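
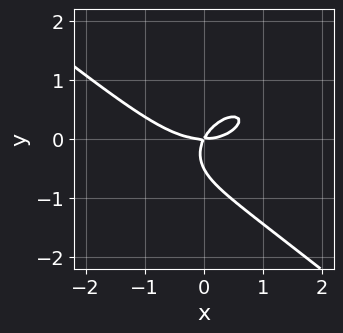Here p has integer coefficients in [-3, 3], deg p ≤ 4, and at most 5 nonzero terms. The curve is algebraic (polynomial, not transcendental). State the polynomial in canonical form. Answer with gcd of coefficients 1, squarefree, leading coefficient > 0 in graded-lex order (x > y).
deg p = 3.
Observable constraints: it meets the y-axis at y = 0 (among the integer gridlines); it meets the x-axis at x = 0 (among the integer gridlines).
Putting this together gives p.

x^3 + 2*y^3 - 2*x*y + y^2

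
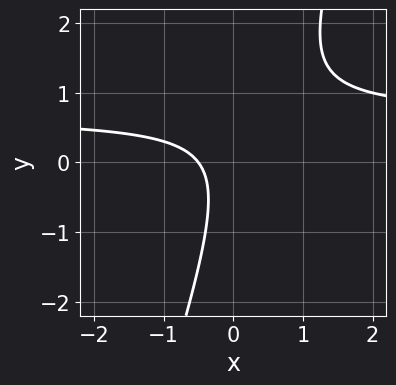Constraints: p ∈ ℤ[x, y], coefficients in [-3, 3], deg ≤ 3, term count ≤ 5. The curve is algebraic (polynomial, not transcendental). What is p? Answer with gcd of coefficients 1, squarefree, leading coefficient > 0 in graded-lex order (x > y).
First, degree: the shape is more complex than any degree-1 curve, so deg p = 2.
Next, from the visible intercepts: the curve avoids every integer y-axis point in the box.
Finally, these observations pin down the coefficients.

3*x*y - y^2 - 2*x - 1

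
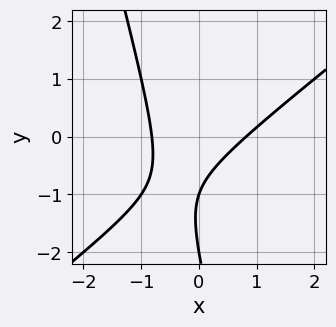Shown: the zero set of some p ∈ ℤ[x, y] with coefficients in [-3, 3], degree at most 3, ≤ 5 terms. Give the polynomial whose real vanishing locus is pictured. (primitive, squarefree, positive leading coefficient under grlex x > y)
3*x^2 - 3*x*y - y^2 - 3*y - 2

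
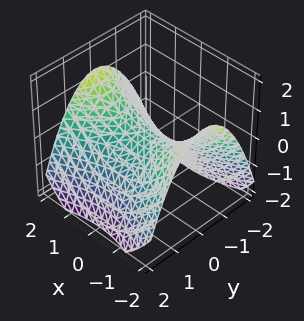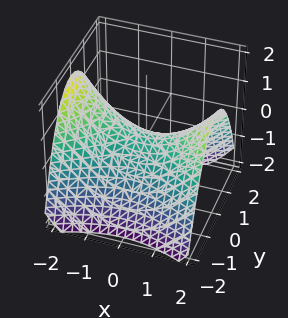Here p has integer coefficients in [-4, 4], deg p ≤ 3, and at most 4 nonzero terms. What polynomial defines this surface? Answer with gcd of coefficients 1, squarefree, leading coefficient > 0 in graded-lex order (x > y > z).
x^2 - 2*y^2 - 3*z

Degree: a hyperbolic paraboloid; a quadric, so deg p = 2.
Symmetries: the x ↦ −x reflection is a symmetry, so x appears only in even powers; the y ↦ −y reflection is a symmetry, so y appears only in even powers.
Against the integer gridlines: it crosses the x-axis at the gridline x = 0; one z-axis crossing is at z = 0; it meets the y-axis at y = 0 (among the integer gridlines).
Putting this together gives p.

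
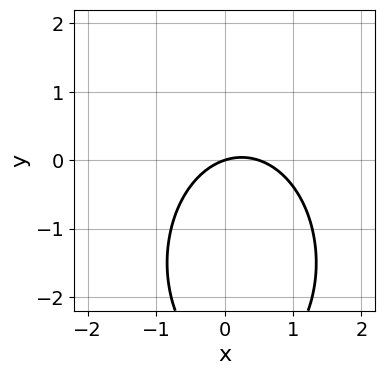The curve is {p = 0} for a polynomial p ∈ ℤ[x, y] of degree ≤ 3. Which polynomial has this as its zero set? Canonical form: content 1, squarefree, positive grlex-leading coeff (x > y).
2*x^2 + y^2 - x + 3*y

(a) Degree: the shape is more complex than any degree-1 curve, so deg p = 2.
(b) Against the integer gridlines: it meets the y-axis at y = 0 (among the integer gridlines); it meets the x-axis at x = 0 (among the integer gridlines).
(c) Fitting integer coefficients to these (and the overall shape) gives p.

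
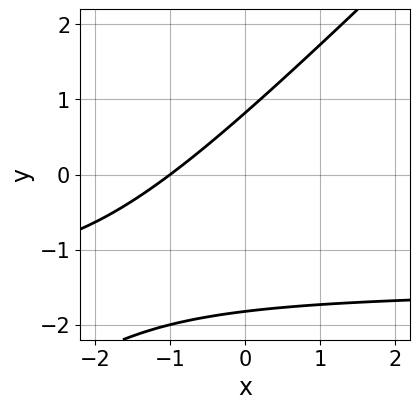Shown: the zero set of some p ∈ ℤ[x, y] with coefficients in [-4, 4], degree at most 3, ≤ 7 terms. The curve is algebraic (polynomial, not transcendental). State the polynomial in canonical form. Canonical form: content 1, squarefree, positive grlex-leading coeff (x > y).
First, the degree is 2 — the shape is more complex than any degree-1 curve.
Then, checking where it meets the axes: one x-axis crossing is at x = -1.
Finally, together with the visible shape, these determine p as stated.

2*x*y - 2*y^2 + 3*x - 2*y + 3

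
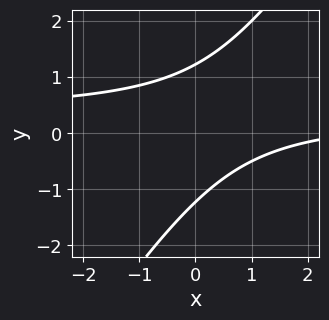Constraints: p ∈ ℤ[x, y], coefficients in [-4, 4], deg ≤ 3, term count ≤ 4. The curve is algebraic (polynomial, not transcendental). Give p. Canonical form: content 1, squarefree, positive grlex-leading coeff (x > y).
3*x*y - 2*y^2 - x + 3

First, degree: no degree-1 curve has this shape, so deg p = 2.
Next, from the visible intercepts: the curve avoids every integer x-axis point in the box.
Finally, putting this together gives p.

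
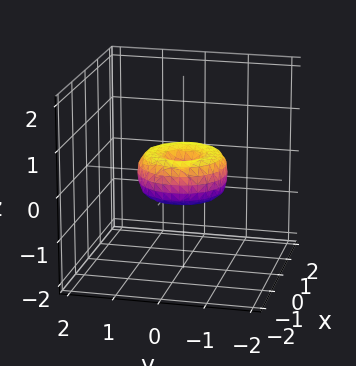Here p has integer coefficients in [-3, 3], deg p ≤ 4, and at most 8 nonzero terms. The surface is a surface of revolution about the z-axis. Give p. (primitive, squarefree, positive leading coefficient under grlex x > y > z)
deg p = 4. A generic line meets the surface in up to 4 points.
By symmetry, the z-axis is an axis of rotation, so x and y enter only as x² + y².
From the axis intercepts and sections: the y-axis gridline crossings are at y ∈ {-1, 0, 1}; a circular section at z = 0 has radius exactly 1; the x-axis gridline crossings are at x ∈ {-1, 0, 1}.
Putting this together gives p.

x^4 + 2*x^2*y^2 + y^4 - x^2 - y^2 + z^2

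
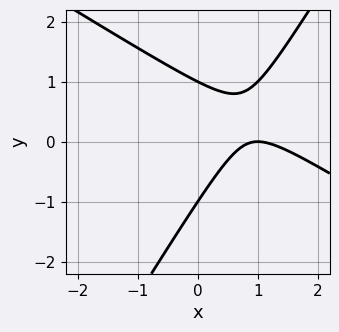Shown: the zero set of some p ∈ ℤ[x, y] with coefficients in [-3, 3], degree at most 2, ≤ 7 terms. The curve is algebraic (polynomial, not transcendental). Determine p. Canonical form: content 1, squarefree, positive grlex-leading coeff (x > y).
1. Degree: the shape is more complex than any degree-1 curve, so deg p = 2.
2. Checking where it meets the axes: it meets the x-axis at x = 1 (among the integer gridlines); the y-axis gridline crossings are at y ∈ {-1, 1}.
3. Putting this together gives p.

x^2 + x*y - y^2 - 2*x + 1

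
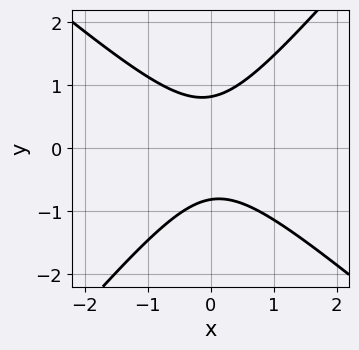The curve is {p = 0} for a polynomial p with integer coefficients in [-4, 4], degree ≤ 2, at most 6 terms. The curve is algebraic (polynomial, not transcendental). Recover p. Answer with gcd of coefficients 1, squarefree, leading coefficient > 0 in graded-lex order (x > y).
The degree is 2 — a generic line meets the curve in up to 2 points.
From the visible intercepts: the curve avoids every integer x-axis point in the box.
Together with the visible shape, these determine p as stated.

3*x^2 + x*y - 3*y^2 + 2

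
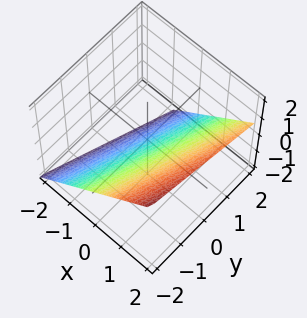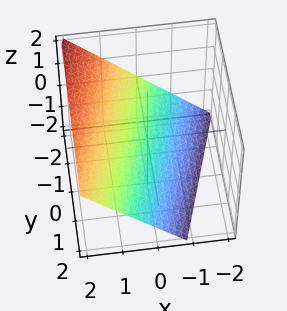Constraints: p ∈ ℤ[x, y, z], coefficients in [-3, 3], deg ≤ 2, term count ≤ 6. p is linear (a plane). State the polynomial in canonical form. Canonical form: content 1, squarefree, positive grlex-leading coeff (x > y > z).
First, the degree is 1 — the surface is flat (a plane).
Next, observable constraints: it meets the y-axis at y = -2 (among the integer gridlines).
Finally, together with the visible shape, these determine p as stated.

3*x - y - 3*z - 2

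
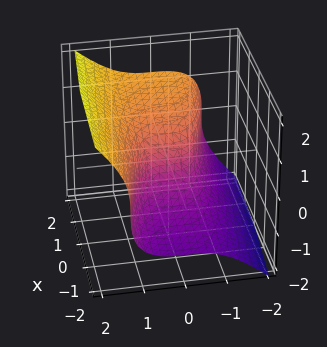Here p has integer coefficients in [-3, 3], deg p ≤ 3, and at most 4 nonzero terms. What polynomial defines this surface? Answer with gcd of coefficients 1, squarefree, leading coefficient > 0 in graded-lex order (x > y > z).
y^3 - z^3 + x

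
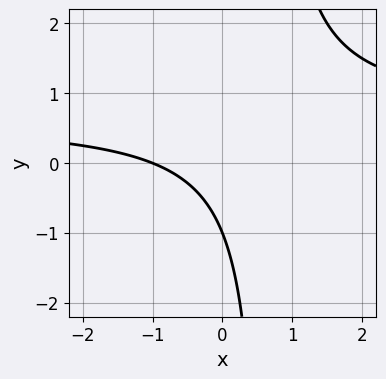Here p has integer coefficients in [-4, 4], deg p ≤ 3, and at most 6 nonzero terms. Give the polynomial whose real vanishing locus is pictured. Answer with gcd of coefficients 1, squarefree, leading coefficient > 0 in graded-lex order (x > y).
3*x*y - 2*x - 2*y - 2

1. deg p = 2.
2. From the axis intercepts and sections: one y-axis crossing is at y = -1; it meets the x-axis at x = -1 (among the integer gridlines).
3. These observations pin down the coefficients.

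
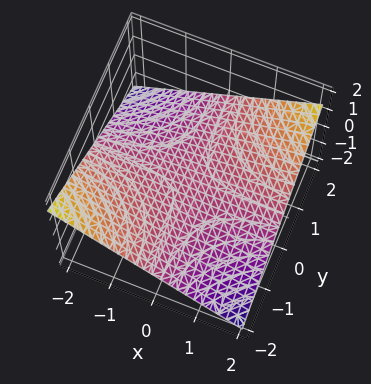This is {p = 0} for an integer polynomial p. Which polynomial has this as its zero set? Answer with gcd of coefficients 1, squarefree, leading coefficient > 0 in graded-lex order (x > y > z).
x*y - 3*z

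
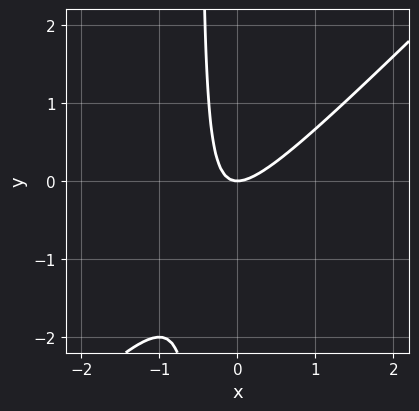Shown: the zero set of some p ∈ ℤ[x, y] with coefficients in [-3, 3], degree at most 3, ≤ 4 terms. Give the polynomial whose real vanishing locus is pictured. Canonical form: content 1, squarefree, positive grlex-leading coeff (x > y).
2*x^2 - 2*x*y - y

The degree is 2 — a generic line meets the curve in up to 2 points.
From the visible intercepts: one y-axis crossing is at y = 0; it crosses the x-axis at the gridline x = 0.
Fitting integer coefficients to these (and the overall shape) gives p.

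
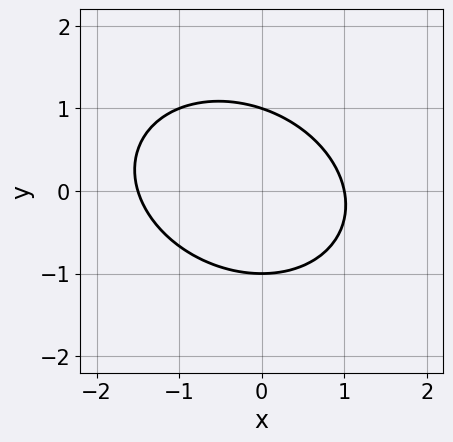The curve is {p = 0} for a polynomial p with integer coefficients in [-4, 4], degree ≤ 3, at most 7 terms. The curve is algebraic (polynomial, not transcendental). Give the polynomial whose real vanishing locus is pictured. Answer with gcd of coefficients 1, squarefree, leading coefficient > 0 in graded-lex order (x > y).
The degree is 2 — a generic line meets the curve in up to 2 points.
Checking where it meets the axes: the y-axis gridline crossings are at y ∈ {-1, 1}; it crosses the x-axis at the gridline x = 1.
Matching integer coefficients to the picture gives p.

2*x^2 + x*y + 3*y^2 + x - 3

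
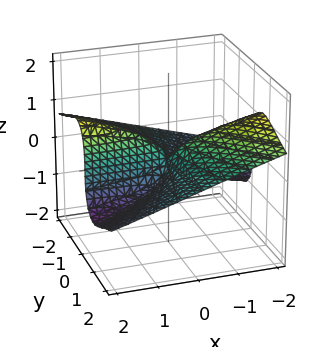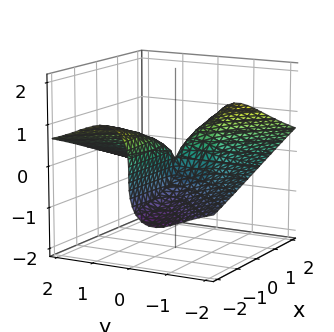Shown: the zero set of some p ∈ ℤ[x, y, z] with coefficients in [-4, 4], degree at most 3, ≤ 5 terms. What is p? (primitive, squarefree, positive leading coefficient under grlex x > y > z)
1. deg p = 3.
2. Observable constraints: it meets the z-axis at z = 0 (among the integer gridlines); the visible x-axis segment lies entirely on the surface.
3. Solving for integer coefficients yields p as stated.

3*y^2*z + z^3 + 2*x*y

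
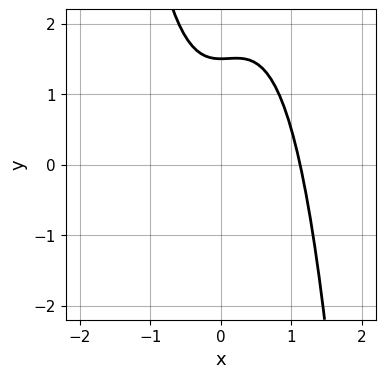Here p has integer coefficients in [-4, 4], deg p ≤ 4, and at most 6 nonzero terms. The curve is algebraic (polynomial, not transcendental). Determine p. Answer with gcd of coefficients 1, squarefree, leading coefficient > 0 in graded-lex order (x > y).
3*x^3 - x^2 + 2*y - 3

Degree: the shape is more complex than any degree-2 curve, so deg p = 3.
Solving for integer coefficients yields p as stated.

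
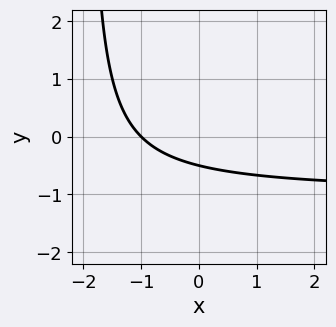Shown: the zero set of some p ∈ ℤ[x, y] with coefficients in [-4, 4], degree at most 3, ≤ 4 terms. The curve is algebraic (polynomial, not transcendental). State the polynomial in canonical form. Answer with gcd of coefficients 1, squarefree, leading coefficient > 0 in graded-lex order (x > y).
x*y + x + 2*y + 1

deg p = 2. A generic line meets the curve in up to 2 points.
From the axis intercepts and sections: one x-axis crossing is at x = -1.
The integer polynomial consistent with all of this is the stated p.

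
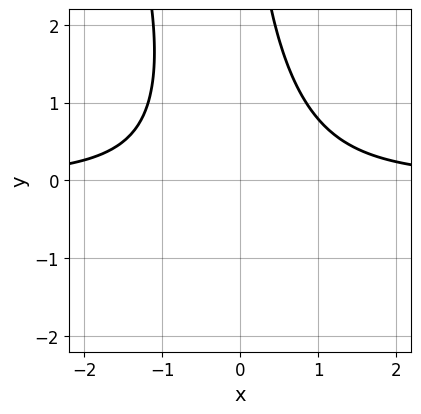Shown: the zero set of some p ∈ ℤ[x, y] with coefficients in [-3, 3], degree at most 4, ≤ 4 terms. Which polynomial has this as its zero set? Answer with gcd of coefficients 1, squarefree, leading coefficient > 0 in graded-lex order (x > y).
3*x^2*y + x*y^2 - 3

(a) deg p = 3. The shape is more complex than any degree-2 curve.
(b) From the visible intercepts: the curve avoids every integer y-axis point in the box; the curve avoids every integer x-axis point in the box.
(c) Fitting integer coefficients to these (and the overall shape) gives p.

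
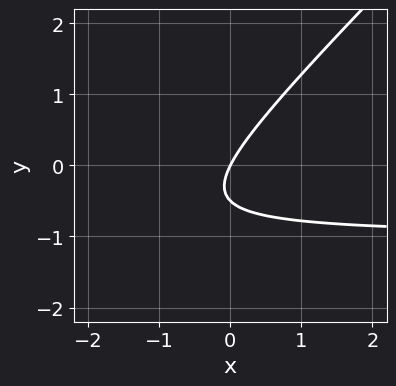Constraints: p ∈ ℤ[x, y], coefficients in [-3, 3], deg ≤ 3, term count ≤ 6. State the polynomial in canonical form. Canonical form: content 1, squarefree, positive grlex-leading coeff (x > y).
2*x*y - 2*y^2 + 2*x - y

1. The degree is 2 — no degree-1 curve has this shape.
2. Against the integer gridlines: one y-axis crossing is at y = 0; it crosses the x-axis at the gridline x = 0.
3. Together with the visible shape, these determine p as stated.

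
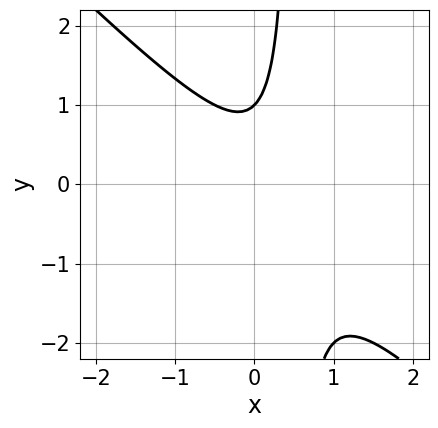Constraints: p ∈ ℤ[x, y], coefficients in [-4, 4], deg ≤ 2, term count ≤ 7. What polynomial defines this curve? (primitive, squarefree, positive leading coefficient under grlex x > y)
(a) deg p = 2. A generic line meets the curve in up to 2 points.
(b) Against the integer gridlines: it meets the y-axis at y = 1 (among the integer gridlines); no x-intercept at any integer in the box.
(c) Together with the visible shape, these determine p as stated.

2*x^2 + 2*x*y - x - y + 1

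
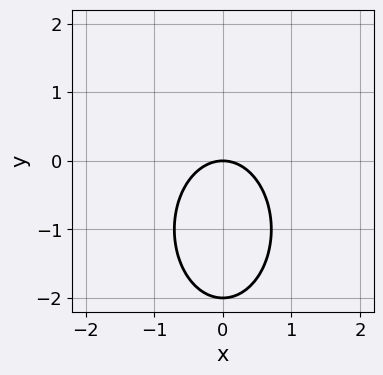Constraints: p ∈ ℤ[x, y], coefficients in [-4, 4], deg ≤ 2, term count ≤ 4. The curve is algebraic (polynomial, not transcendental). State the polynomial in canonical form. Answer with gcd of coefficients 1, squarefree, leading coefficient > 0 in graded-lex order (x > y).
2*x^2 + y^2 + 2*y

deg p = 2. No degree-1 curve has this shape.
Symmetries: mirror symmetry x ↦ −x ⇒ only even powers of x.
From the axis intercepts and sections: one x-axis crossing is at x = 0; among the integer gridlines, it crosses the y-axis at y ∈ {-2, 0}.
Matching integer coefficients to the picture gives p.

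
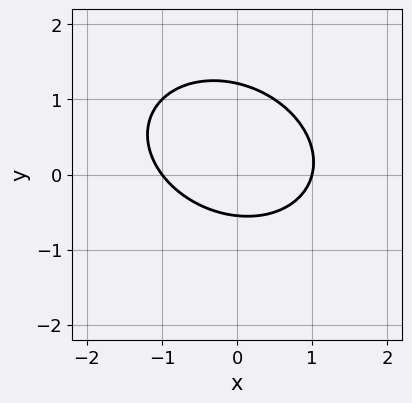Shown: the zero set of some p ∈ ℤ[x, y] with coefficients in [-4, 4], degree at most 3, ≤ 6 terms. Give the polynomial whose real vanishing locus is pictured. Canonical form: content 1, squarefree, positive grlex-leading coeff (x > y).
2*x^2 + x*y + 3*y^2 - 2*y - 2

1. The degree is 2 — no degree-1 curve has this shape.
2. From the visible intercepts: the x-axis gridline crossings are at x ∈ {-1, 1}.
3. Putting this together gives p.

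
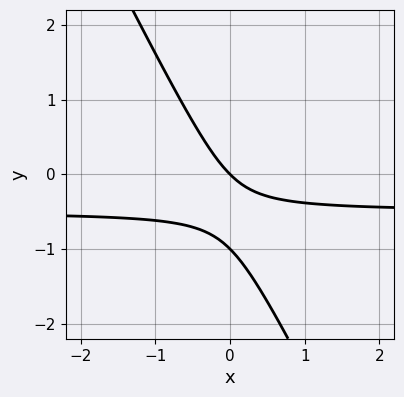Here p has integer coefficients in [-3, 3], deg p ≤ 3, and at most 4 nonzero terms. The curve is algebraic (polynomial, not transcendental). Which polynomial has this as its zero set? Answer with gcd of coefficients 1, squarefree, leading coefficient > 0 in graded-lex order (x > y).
2*x*y + y^2 + x + y

(a) deg p = 2.
(b) From the axis intercepts and sections: it meets the x-axis at x = 0 (among the integer gridlines); the y-axis gridline crossings are at y ∈ {-1, 0}.
(c) Assembling these constraints gives the stated polynomial.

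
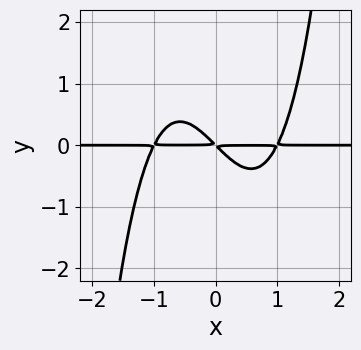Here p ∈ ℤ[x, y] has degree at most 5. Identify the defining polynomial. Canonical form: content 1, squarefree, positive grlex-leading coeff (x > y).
First, degree: no degree-3 curve has this shape, so deg p = 4.
Next, checking where it meets the axes: every point of the x-axis in the box is on the curve.
Finally, the integer polynomial consistent with all of this is the stated p.

x^3*y - x*y - y^2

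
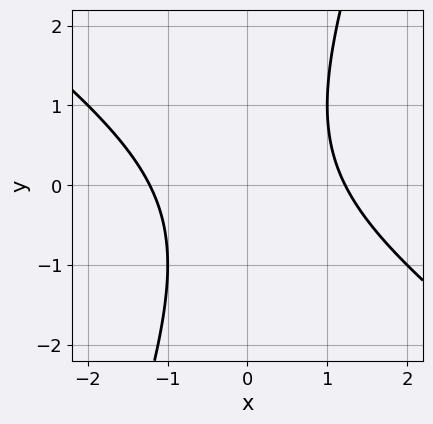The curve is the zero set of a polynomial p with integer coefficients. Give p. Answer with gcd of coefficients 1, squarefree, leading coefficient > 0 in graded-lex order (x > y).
2*x^2 + 2*x*y - y^2 - 3

deg p = 2. No degree-1 curve has this shape.
Checking where it meets the axes: no y-intercept at any integer in the box.
The integer polynomial consistent with all of this is the stated p.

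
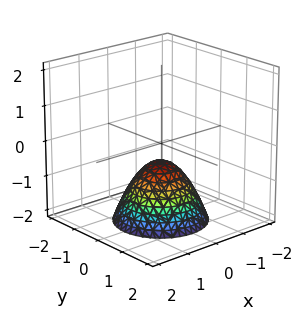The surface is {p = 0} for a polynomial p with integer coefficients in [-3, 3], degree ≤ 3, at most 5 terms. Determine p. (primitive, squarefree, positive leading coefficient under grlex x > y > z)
2*x^2 + 2*y^2 + 2*z + 1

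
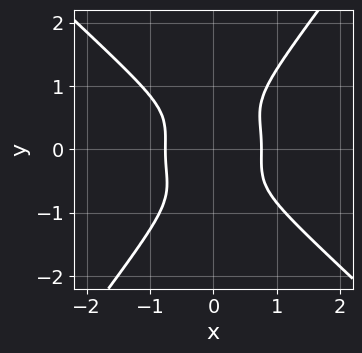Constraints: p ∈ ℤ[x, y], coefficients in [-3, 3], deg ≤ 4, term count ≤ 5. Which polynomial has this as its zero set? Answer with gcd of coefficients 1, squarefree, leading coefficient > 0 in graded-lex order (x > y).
deg p = 4.
Against the integer gridlines: the curve avoids every integer y-axis point in the box.
Solving for integer coefficients yields p as stated.

3*x^4 + x^2*y^2 + 2*x*y^3 - 3*y^4 - 1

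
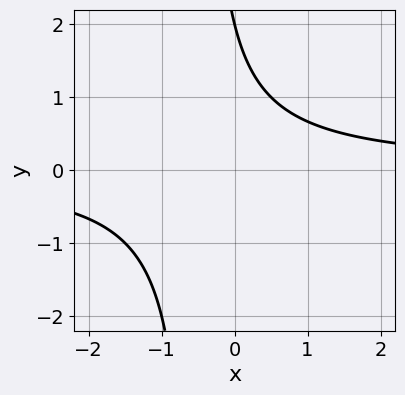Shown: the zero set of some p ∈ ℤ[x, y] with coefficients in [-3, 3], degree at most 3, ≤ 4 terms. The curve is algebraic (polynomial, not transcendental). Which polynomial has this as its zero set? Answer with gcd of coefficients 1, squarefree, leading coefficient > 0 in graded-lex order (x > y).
(a) The degree is 2 — no degree-1 curve has this shape.
(b) Checking where it meets the axes: it crosses the y-axis at the gridline y = 2; the curve avoids every integer x-axis point in the box.
(c) Solving for integer coefficients yields p as stated.

2*x*y + y - 2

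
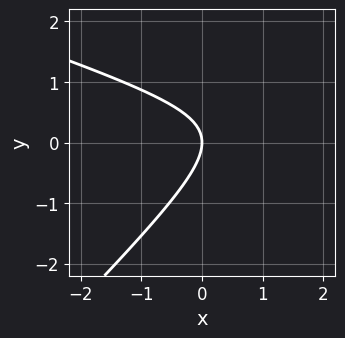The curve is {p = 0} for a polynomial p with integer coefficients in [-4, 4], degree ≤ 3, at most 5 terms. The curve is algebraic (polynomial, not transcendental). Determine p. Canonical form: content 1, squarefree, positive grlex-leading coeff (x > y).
x^2 + 2*x*y - 3*y^2 - 3*x

1. Degree: a generic line meets the curve in up to 2 points, so deg p = 2.
2. Against the integer gridlines: it crosses the x-axis at the gridline x = 0; it crosses the y-axis at the gridline y = 0.
3. Putting this together gives p.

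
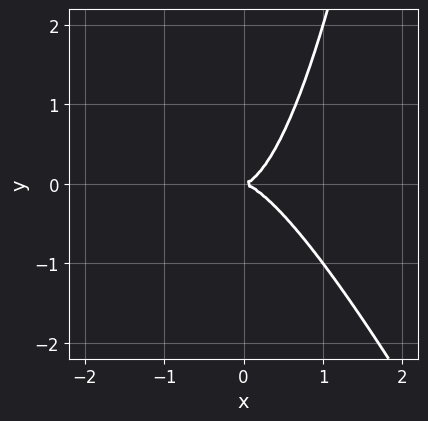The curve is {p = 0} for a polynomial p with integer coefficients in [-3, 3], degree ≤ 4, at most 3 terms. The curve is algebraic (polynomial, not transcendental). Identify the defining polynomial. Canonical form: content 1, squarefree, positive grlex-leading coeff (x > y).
2*x^3 + x^2*y - y^2

deg p = 3. No degree-2 curve has this shape.
Checking where it meets the axes: it crosses the y-axis at the gridline y = 0; one x-axis crossing is at x = 0.
Solving for integer coefficients yields p as stated.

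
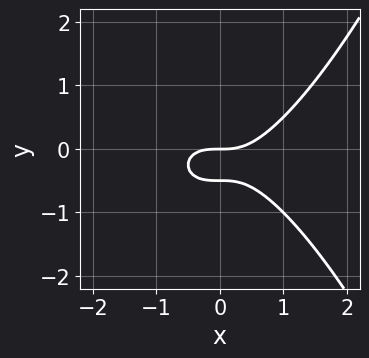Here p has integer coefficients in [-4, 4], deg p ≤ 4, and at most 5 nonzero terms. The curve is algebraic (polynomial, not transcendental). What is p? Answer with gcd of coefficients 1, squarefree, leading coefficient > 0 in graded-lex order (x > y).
deg p = 3. No degree-2 curve has this shape.
From the axis intercepts and sections: it crosses the y-axis at the gridline y = 0; one x-axis crossing is at x = 0.
These observations pin down the coefficients.

x^3 - 2*y^2 - y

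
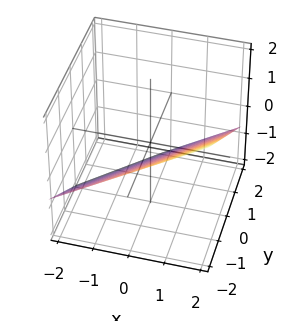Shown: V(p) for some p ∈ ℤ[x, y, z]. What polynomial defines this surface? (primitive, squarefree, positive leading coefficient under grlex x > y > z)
2*x - 2*y - 3*z - 2

First, the degree is 1 — the surface is flat (a plane).
Then, checking where it meets the axes: one y-axis crossing is at y = -1; it meets the x-axis at x = 1 (among the integer gridlines).
Finally, assembling these constraints gives the stated polynomial.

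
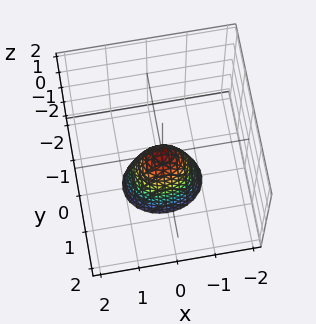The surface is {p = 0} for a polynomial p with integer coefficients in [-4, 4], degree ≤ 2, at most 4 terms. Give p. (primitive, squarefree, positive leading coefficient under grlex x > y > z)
2*x^2 + 3*y^2 + z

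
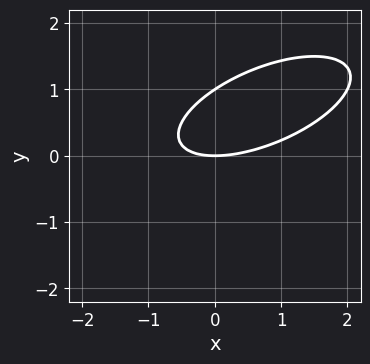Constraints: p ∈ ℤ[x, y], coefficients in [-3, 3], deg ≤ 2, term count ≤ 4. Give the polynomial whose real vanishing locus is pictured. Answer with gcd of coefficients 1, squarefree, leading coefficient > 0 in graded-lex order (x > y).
x^2 - 2*x*y + 3*y^2 - 3*y

deg p = 2.
From the axis intercepts and sections: one x-axis crossing is at x = 0; among the integer gridlines, it crosses the y-axis at y ∈ {0, 1}.
Putting this together gives p.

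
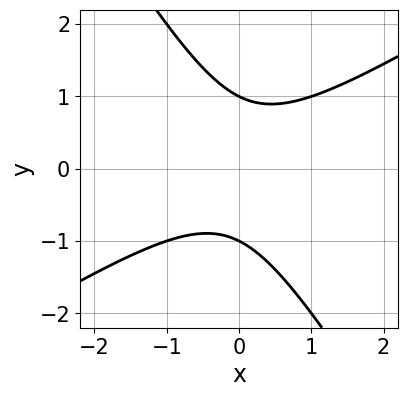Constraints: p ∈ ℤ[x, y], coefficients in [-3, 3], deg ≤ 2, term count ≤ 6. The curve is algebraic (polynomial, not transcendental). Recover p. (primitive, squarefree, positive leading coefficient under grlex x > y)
x^2 - x*y - y^2 + 1

1. deg p = 2.
2. Checking where it meets the axes: it misses every integer gridline on the x-axis; among the integer gridlines, it crosses the y-axis at y ∈ {-1, 1}.
3. Together with the visible shape, these determine p as stated.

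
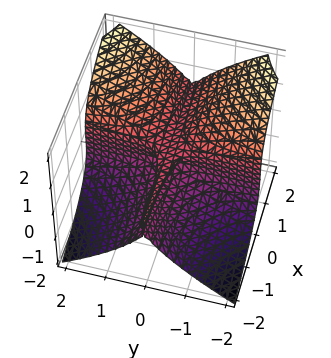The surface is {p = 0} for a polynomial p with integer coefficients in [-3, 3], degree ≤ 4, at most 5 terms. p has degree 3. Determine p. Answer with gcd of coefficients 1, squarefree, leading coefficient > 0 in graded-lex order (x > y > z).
2*x*y^2 - 2*z^3 + z^2

1. Degree: the shape is more complex than any degree-2 surface, so deg p = 3.
2. From the visible intercepts: the visible y-axis segment lies entirely on the surface; every point of the x-axis in the box is on the surface.
3. Assembling these constraints gives the stated polynomial.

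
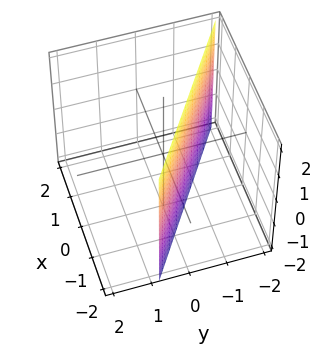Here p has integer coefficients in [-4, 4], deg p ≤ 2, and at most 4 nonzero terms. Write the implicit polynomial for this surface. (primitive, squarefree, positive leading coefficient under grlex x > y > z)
1. deg p = 1. Every cross-section is a straight line — this is a plane.
2. Observable constraints: the surface avoids every integer z-axis point in the box; one x-axis crossing is at x = -1.
3. The integer polynomial consistent with all of this is the stated p.

2*x + 3*y + 2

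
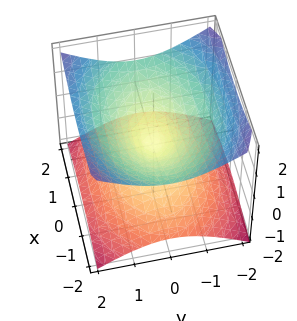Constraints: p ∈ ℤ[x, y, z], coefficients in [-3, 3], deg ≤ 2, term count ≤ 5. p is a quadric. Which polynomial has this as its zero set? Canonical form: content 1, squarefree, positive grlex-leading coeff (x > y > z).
Degree: two nappes meeting at a single point; a quadric, so deg p = 2.
Symmetries: the x ↦ −x reflection is a symmetry, so x appears only in even powers; the y ↦ −y reflection is a symmetry, so y appears only in even powers; the z ↦ −z reflection is a symmetry, so z appears only in even powers.
Checking where it meets the axes: one z-axis crossing is at z = 0; it crosses the x-axis at the gridline x = 0.
The integer polynomial consistent with all of this is the stated p.

x^2 + 2*y^2 - 3*z^2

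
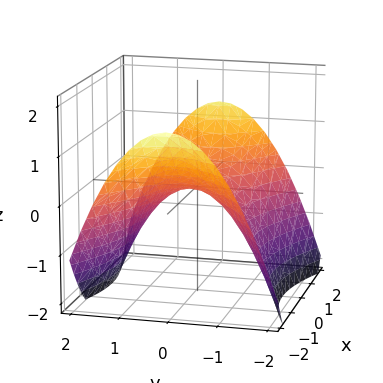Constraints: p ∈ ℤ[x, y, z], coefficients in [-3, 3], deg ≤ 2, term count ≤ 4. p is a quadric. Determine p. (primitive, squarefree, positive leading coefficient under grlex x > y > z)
x^2 - 2*y^2 - 3*z

1. Degree: a hyperbolic paraboloid; a quadric, so deg p = 2.
2. Symmetries: mirror symmetry x ↦ −x ⇒ only even powers of x; the y ↦ −y reflection is a symmetry, so y appears only in even powers.
3. Checking where it meets the axes: it meets the z-axis at z = 0 (among the integer gridlines); one y-axis crossing is at y = 0; it meets the x-axis at x = 0 (among the integer gridlines).
4. Matching integer coefficients to the picture gives p.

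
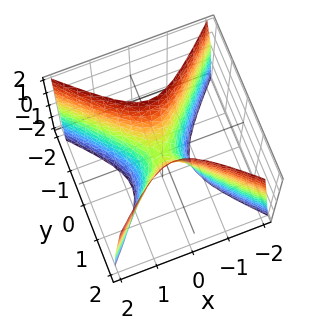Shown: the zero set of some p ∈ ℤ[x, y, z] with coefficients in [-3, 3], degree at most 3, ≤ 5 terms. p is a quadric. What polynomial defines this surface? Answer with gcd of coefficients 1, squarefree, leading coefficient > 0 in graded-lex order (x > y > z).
3*x^2 - 3*y^2 + z

The degree is 2 — a saddle surface; a quadric.
Symmetries: it's symmetric under x → −x, forcing even powers of x; it's symmetric under y → −y, forcing even powers of y.
Checking where it meets the axes: it crosses the z-axis at the gridline z = 0; one y-axis crossing is at y = 0; it meets the x-axis at x = 0 (among the integer gridlines).
These observations pin down the coefficients.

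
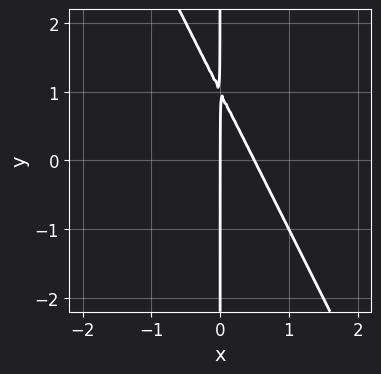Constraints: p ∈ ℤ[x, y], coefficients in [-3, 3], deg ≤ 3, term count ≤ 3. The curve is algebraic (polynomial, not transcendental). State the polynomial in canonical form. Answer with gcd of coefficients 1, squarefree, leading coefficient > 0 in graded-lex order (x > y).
2*x^2 + x*y - x

(a) Degree: no degree-1 curve has this shape, so deg p = 2.
(b) Observable constraints: every point of the y-axis in the box is on the curve; it crosses the x-axis at the gridline x = 0.
(c) These observations pin down the coefficients.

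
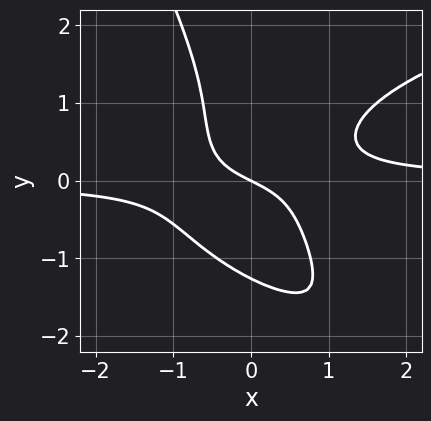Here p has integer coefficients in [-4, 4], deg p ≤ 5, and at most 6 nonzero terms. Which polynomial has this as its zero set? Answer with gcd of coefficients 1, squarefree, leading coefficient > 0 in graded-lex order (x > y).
2*x*y^3 + y^4 - 3*x^2*y + x + 2*y

deg p = 4. A generic line meets the curve in up to 4 points.
From the visible intercepts: it crosses the y-axis at the gridline y = 0; one x-axis crossing is at x = 0.
These observations pin down the coefficients.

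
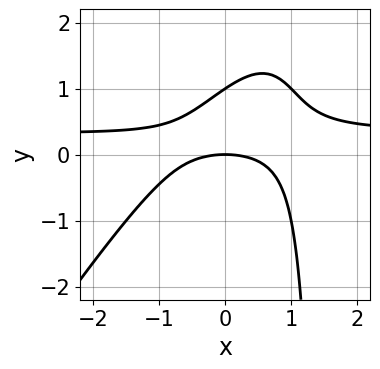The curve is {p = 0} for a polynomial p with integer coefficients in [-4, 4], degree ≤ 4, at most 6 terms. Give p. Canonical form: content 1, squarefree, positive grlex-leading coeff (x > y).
3*x^2*y - 2*x*y^2 - x^2 + 3*y^2 - 3*y

The degree is 3 — the shape is more complex than any degree-2 curve.
Observable constraints: it crosses the x-axis at the gridline x = 0; among the integer gridlines, it crosses the y-axis at y ∈ {0, 1}.
Assembling these constraints gives the stated polynomial.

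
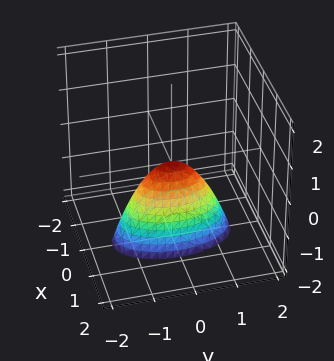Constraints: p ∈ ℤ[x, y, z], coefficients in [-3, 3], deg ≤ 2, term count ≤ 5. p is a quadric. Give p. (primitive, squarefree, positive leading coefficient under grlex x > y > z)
(a) deg p = 2. A paraboloid; a quadric.
(b) Symmetries: it's symmetric under x → −x, forcing even powers of x; it's symmetric under y → −y, forcing even powers of y.
(c) Observable constraints: it crosses the z-axis at the gridline z = 0; one y-axis crossing is at y = 0.
(d) Together with the visible shape, these determine p as stated.

3*x^2 + y^2 + z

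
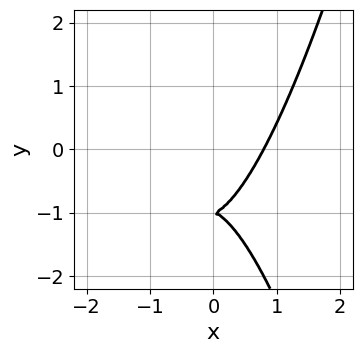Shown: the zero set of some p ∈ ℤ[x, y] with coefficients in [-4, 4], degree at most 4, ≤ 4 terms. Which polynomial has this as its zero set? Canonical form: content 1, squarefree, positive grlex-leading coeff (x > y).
The degree is 3 — a generic line meets the curve in up to 3 points.
From the visible intercepts: it meets the y-axis at y = -1 (among the integer gridlines).
Solving for integer coefficients yields p as stated.

2*x^3 - y^2 - 2*y - 1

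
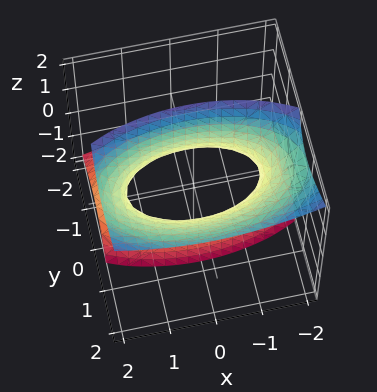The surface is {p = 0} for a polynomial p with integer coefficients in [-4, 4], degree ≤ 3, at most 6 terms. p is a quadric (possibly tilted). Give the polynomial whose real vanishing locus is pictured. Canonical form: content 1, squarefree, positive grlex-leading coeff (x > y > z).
x^2 + 3*y^2 - 3*y*z - z^2 - 2

(a) Degree: no degree-1 surface has this shape, so deg p = 2.
(b) From the axis intercepts and sections: the surface avoids every integer z-axis point in the box.
(c) Fitting integer coefficients to these (and the overall shape) gives p.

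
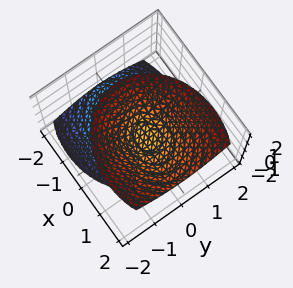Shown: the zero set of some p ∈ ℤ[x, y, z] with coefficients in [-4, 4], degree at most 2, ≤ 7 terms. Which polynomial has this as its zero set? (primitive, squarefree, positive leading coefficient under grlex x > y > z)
First, there are 2 components.
Then, the degree is 2 — no degree-1 surface has this shape.
Then, against the integer gridlines: it misses every integer gridline on the y-axis; the surface avoids every integer x-axis point in the box.
Finally, solving for integer coefficients yields p as stated.

2*x^2 - 2*x*z + 3*y^2 - 2*z^2 + 1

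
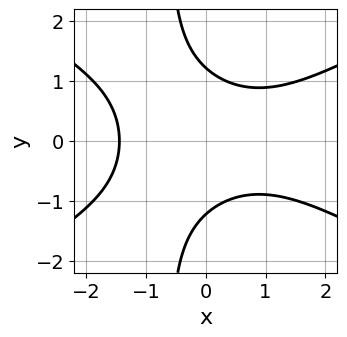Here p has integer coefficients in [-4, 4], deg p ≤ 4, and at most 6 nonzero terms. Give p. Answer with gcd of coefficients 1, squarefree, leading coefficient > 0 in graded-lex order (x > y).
x^3 - 3*x*y^2 - 2*y^2 + 3

(a) The degree is 3 — no degree-2 curve has this shape.
(b) Symmetries: the y ↦ −y reflection is a symmetry, so y appears only in even powers.
(c) Fitting integer coefficients to these (and the overall shape) gives p.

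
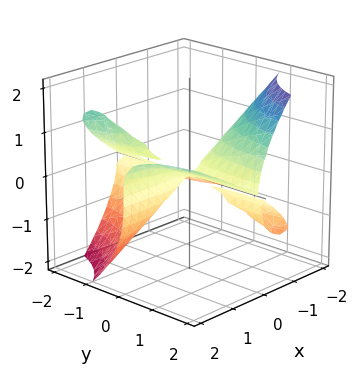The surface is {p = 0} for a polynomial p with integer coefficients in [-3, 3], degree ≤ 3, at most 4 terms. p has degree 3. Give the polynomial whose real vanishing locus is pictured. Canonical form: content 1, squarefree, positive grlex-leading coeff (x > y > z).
I count 2 distinct pieces. They look like related sheets of one shape, so recover p as a whole.
Degree: no degree-2 surface has this shape, so deg p = 3.
Against the integer gridlines: every point of the x-axis in the box is on the surface; one z-axis crossing is at z = 0.
Putting this together gives p. Check: (0, 1, 0) on the y-axis lies on the surface, and p(0, 1, 0) = 0. ✓

2*x^2*y - 3*x*y*z - 2*z^3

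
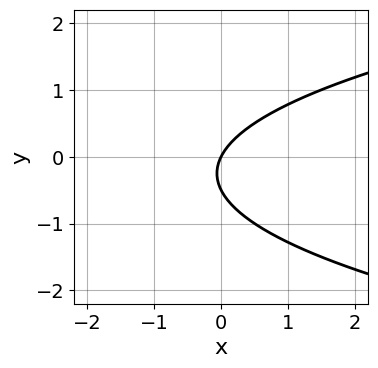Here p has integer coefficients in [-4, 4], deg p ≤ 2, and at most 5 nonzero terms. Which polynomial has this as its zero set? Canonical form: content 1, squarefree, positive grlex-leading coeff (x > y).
2*y^2 - 2*x + y

(a) The degree is 2 — the shape is more complex than any degree-1 curve.
(b) From the visible intercepts: one x-axis crossing is at x = 0; one y-axis crossing is at y = 0.
(c) Putting this together gives p.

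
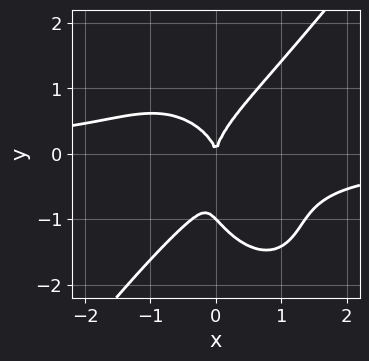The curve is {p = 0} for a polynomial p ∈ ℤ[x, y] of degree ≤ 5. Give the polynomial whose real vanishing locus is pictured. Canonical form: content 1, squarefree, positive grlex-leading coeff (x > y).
2*x^3*y - y^4 + x*y^2 - y^3 + 2*x^2

(a) deg p = 4. A generic line meets the curve in up to 4 points.
(b) From the visible intercepts: the y-axis gridline crossings are at y ∈ {-1, 0}; one x-axis crossing is at x = 0.
(c) These observations pin down the coefficients.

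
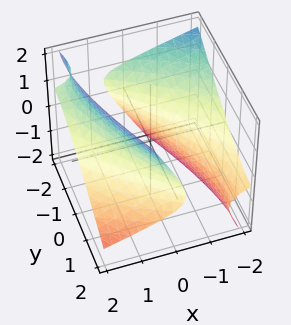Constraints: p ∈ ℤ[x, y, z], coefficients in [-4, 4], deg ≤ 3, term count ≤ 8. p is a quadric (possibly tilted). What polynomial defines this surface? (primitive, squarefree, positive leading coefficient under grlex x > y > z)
First, there are 2 components.
Then, degree: no degree-1 surface has this shape, so deg p = 2.
Next, from the visible intercepts: no z-intercept at any integer in the box.
Finally, these observations pin down the coefficients.

x^2 + 2*x*y + 3*x*z + y^2 - 2*z^2 - 3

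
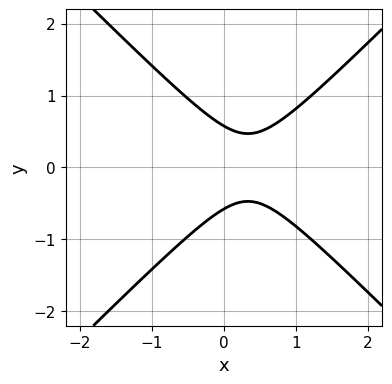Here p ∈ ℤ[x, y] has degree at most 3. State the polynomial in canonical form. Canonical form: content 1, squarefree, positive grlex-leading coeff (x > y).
3*x^2 - 3*y^2 - 2*x + 1

(a) deg p = 2. The shape is more complex than any degree-1 curve.
(b) Symmetries: mirror symmetry y ↦ −y ⇒ only even powers of y.
(c) From the visible intercepts: it misses every integer gridline on the x-axis.
(d) Fitting integer coefficients to these (and the overall shape) gives p.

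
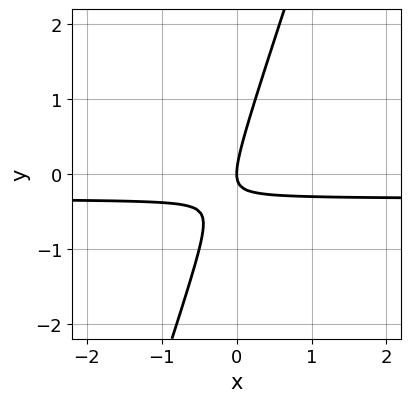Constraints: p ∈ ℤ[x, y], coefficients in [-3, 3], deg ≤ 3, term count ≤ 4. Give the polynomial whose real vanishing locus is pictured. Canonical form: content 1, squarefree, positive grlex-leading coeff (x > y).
3*x*y - y^2 + x

(a) Degree: no degree-1 curve has this shape, so deg p = 2.
(b) From the visible intercepts: it meets the x-axis at x = 0 (among the integer gridlines); one y-axis crossing is at y = 0.
(c) Matching integer coefficients to the picture gives p.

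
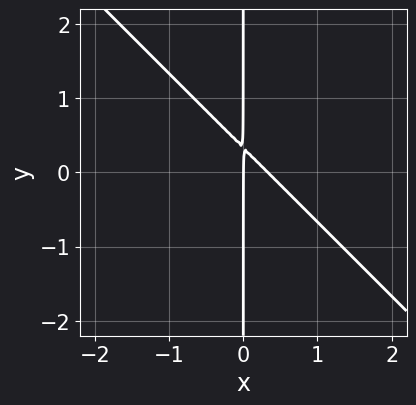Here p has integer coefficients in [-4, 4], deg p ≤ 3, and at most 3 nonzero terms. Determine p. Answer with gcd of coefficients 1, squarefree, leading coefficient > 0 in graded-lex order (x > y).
3*x^2 + 3*x*y - x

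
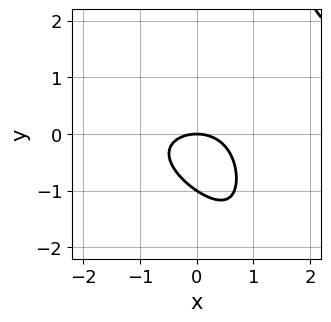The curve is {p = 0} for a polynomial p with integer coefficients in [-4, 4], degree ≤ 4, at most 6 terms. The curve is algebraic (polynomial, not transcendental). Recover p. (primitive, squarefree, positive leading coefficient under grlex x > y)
x^2*y + 2*x*y^2 - 2*x^2 - 3*y^2 - 3*y

The degree is 3 — the shape is more complex than any degree-2 curve.
Reading off the gridlines: one x-axis crossing is at x = 0; the y-axis gridline crossings are at y ∈ {-1, 0}.
Fitting integer coefficients to these (and the overall shape) gives p.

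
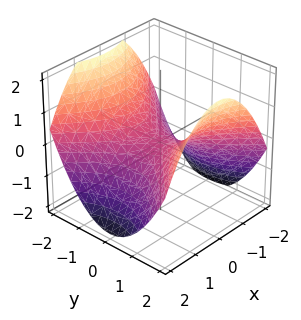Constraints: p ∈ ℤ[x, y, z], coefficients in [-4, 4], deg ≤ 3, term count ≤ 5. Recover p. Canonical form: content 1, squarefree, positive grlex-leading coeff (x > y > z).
x^2 - y^2 + 2*z

Degree: a hyperbolic paraboloid; a quadric, so deg p = 2.
Symmetries: it's symmetric under y → −y, forcing even powers of y; mirror symmetry x ↦ −x ⇒ only even powers of x.
Checking where it meets the axes: it crosses the y-axis at the gridline y = 0; one z-axis crossing is at z = 0.
These observations pin down the coefficients.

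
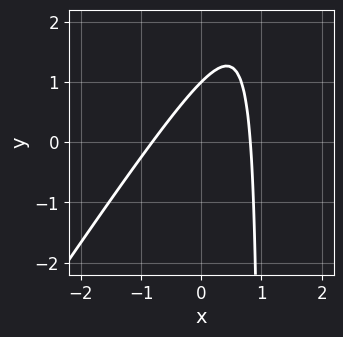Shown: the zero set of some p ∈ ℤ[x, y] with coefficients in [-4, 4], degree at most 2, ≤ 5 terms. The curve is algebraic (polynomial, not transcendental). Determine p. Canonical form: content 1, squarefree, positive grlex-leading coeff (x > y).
3*x^2 - 2*x*y + 2*y - 2

Degree: a generic line meets the curve in up to 2 points, so deg p = 2.
Checking where it meets the axes: one y-axis crossing is at y = 1.
The integer polynomial consistent with all of this is the stated p.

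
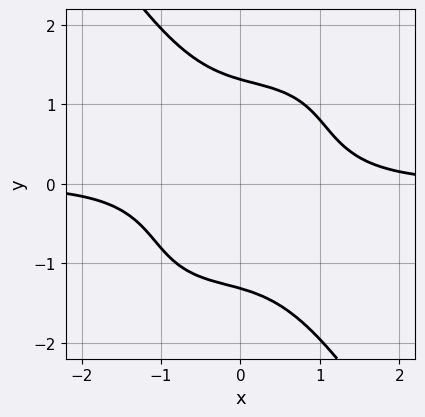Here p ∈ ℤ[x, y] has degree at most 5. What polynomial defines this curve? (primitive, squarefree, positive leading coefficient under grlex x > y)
First, the degree is 4 — no degree-3 curve has this shape.
Then, reading off the gridlines: no x-intercept at any integer in the box.
Finally, putting this together gives p.

2*x^3*y - x^2*y^2 + y^4 + 2*x*y - 3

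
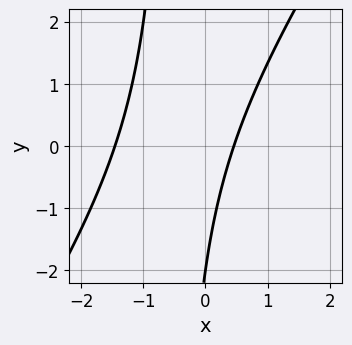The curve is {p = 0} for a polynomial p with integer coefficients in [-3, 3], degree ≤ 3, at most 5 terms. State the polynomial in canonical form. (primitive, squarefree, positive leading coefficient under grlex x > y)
1. The degree is 2 — a generic line meets the curve in up to 2 points.
2. Observable constraints: one y-axis crossing is at y = -2.
3. Matching integer coefficients to the picture gives p.

3*x^2 - 2*x*y + 3*x - y - 2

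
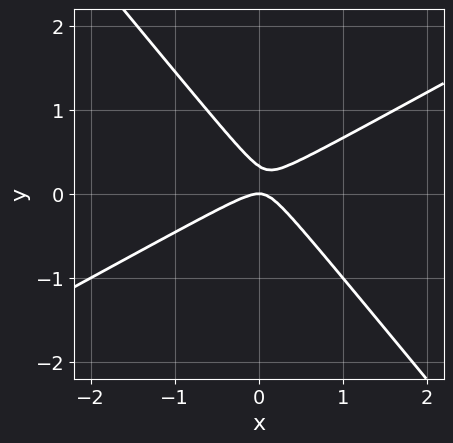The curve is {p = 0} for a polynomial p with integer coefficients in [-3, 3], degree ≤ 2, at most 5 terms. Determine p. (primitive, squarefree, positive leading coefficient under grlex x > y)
2*x^2 - 2*x*y - 3*y^2 + y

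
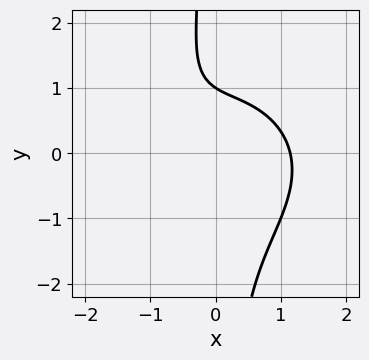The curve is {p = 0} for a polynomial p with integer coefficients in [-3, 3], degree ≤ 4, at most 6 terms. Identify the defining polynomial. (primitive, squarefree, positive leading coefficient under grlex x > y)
First, degree: the shape is more complex than any degree-2 curve, so deg p = 3.
Next, from the axis intercepts and sections: one y-axis crossing is at y = 1.
Finally, solving for integer coefficients yields p as stated.

2*x^3 + 3*x*y^2 - x*y + 3*y - 3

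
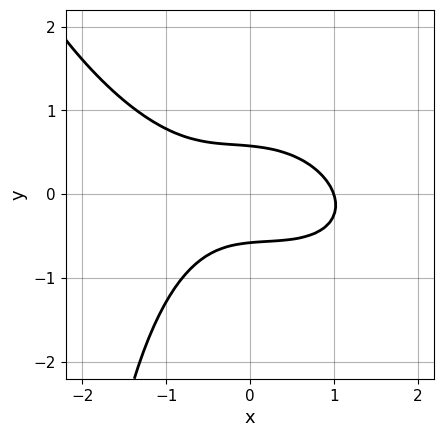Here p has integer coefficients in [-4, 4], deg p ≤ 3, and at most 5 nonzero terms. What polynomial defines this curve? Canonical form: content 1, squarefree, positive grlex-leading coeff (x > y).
x^3 + x^2*y + x*y^2 + 3*y^2 - 1

First, the degree is 3 — no degree-2 curve has this shape.
Then, checking where it meets the axes: it crosses the x-axis at the gridline x = 1.
Finally, together with the visible shape, these determine p as stated.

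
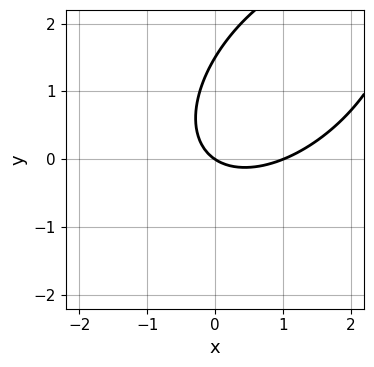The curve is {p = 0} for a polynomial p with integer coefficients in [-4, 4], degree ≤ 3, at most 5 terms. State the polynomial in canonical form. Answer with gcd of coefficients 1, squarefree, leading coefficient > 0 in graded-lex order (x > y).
2*x^2 - 2*x*y + 2*y^2 - 2*x - 3*y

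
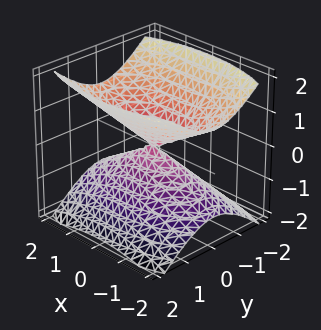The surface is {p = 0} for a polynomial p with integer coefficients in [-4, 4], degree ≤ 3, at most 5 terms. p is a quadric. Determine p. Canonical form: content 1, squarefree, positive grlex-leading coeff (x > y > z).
x^2 + 3*y^2 - 3*z^2

(a) I count 2 distinct pieces.
(b) The degree is 2 — a double cone through the origin; a quadric.
(c) Symmetries: the y ↦ −y reflection is a symmetry, so y appears only in even powers; the x ↦ −x reflection is a symmetry, so x appears only in even powers; mirror symmetry z ↦ −z ⇒ only even powers of z.
(d) Against the integer gridlines: one y-axis crossing is at y = 0; one x-axis crossing is at x = 0; it meets the z-axis at z = 0 (among the integer gridlines).
(e) Putting this together gives p.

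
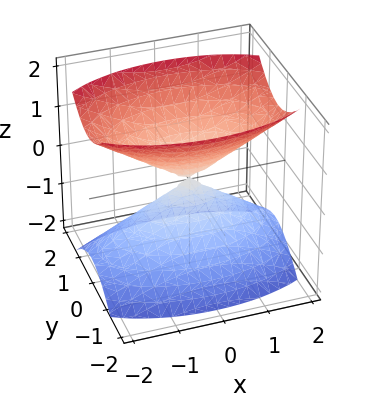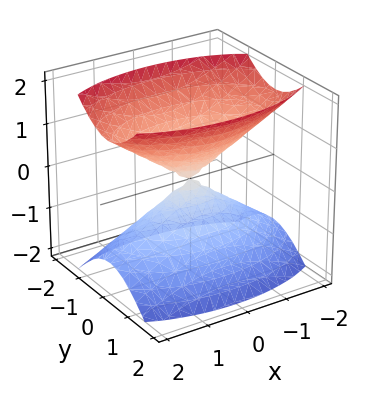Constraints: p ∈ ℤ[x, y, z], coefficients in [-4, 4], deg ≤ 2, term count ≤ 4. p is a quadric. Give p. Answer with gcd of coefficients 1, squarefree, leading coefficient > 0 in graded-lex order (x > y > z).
x^2 + 3*y^2 - 2*z^2

(a) There are 2 components.
(b) Degree: a double cone through the origin; a quadric, so deg p = 2.
(c) Symmetries: mirror symmetry z ↦ −z ⇒ only even powers of z; mirror symmetry x ↦ −x ⇒ only even powers of x; it's symmetric under y → −y, forcing even powers of y.
(d) From the axis intercepts and sections: it crosses the y-axis at the gridline y = 0; it meets the z-axis at z = 0 (among the integer gridlines); it crosses the x-axis at the gridline x = 0.
(e) These observations pin down the coefficients.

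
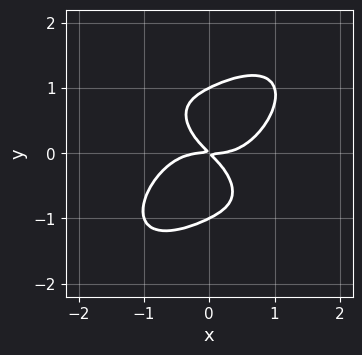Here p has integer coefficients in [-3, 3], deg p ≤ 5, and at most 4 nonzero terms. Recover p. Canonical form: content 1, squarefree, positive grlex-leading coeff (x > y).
x^4 + y^4 - x*y - y^2

deg p = 4. No degree-3 curve has this shape.
Against the integer gridlines: one x-axis crossing is at x = 0; among the integer gridlines, it crosses the y-axis at y ∈ {-1, 0, 1}.
Together with the visible shape, these determine p as stated.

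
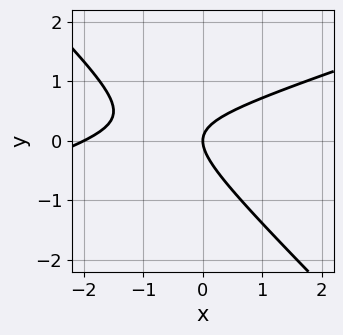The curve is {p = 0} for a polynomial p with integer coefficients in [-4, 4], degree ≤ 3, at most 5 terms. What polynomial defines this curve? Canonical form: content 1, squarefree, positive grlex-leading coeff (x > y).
x^2 - 2*x*y - 3*y^2 + 2*x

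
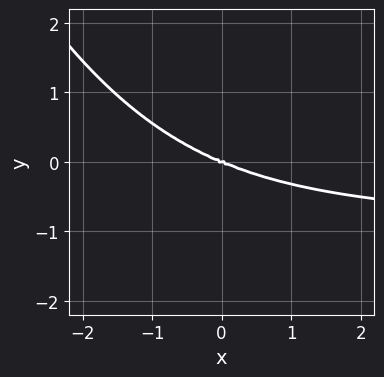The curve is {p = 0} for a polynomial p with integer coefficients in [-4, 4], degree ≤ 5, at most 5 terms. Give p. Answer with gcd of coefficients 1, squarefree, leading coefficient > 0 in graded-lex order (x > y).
2*x^3*y + 2*x^3 + 3*x^2*y - 3*x*y^2 + 3*y^3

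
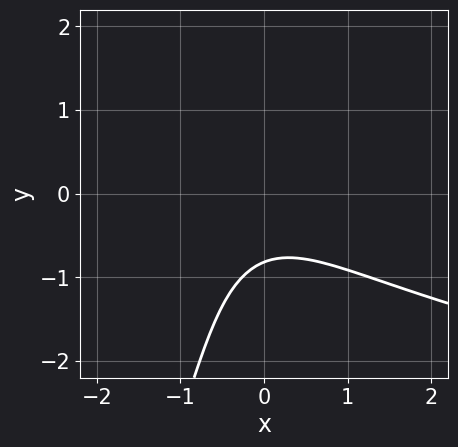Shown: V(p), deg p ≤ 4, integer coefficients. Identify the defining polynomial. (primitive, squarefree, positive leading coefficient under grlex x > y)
3*x*y^2 - y^3 - 3*x^2 - 3*y - 3

First, deg p = 3.
Next, from the axis intercepts and sections: no x-intercept at any integer in the box.
Finally, solving for integer coefficients yields p as stated.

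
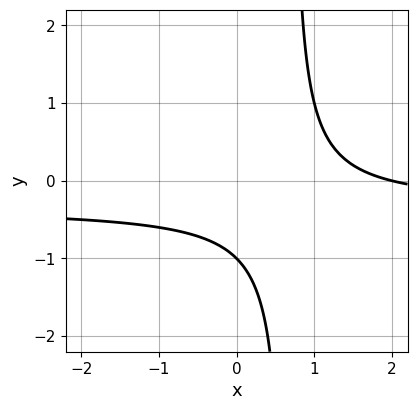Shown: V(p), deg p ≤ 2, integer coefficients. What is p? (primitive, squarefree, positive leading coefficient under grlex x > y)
3*x*y + x - 2*y - 2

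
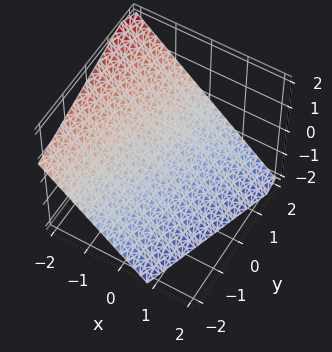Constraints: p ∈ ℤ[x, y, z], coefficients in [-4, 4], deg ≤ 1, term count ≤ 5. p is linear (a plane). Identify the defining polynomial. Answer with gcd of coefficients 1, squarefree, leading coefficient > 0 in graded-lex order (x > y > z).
deg p = 1. Every cross-section is a straight line — this is a plane.
Reading off the gridlines: it meets the y-axis at y = 2 (among the integer gridlines).
Solving for integer coefficients yields p as stated.

3*x - y + 3*z + 2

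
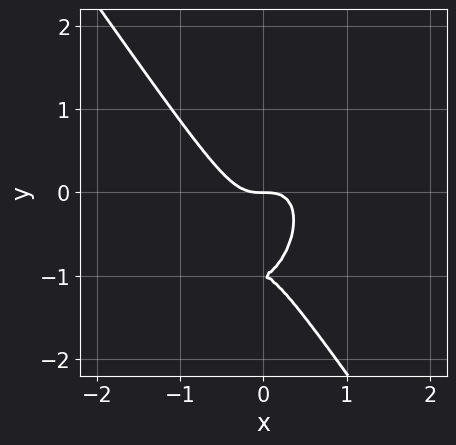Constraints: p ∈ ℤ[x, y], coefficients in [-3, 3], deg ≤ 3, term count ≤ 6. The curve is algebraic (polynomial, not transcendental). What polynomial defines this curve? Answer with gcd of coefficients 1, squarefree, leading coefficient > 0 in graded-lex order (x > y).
First, the degree is 3 — a generic line meets the curve in up to 3 points.
Next, checking where it meets the axes: it crosses the x-axis at the gridline x = 0; among the integer gridlines, it crosses the y-axis at y ∈ {-1, 0}.
Finally, matching integer coefficients to the picture gives p.

3*x^3 + y^3 + 2*y^2 + y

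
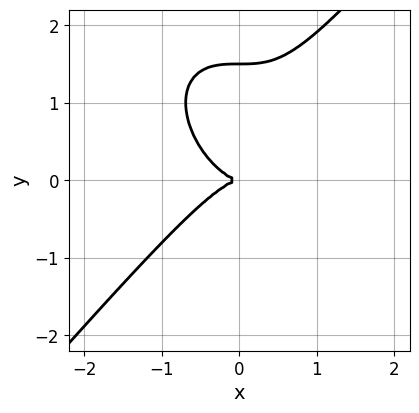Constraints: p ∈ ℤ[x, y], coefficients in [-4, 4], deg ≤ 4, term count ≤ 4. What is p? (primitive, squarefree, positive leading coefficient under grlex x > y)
(a) The degree is 3 — the shape is more complex than any degree-2 curve.
(b) From the axis intercepts and sections: it meets the y-axis at y = 0 (among the integer gridlines); one x-axis crossing is at x = 0.
(c) Putting this together gives p.

3*x^3 - 2*y^3 + 3*y^2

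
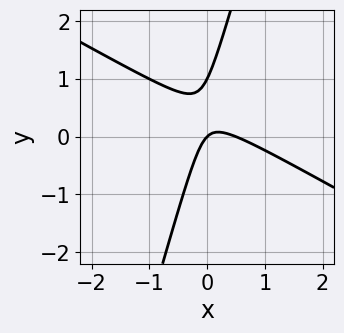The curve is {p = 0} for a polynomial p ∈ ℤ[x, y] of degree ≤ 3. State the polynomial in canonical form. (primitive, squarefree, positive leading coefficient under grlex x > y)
First, degree: no degree-1 curve has this shape, so deg p = 2.
Then, from the visible intercepts: among the integer gridlines, it crosses the y-axis at y ∈ {0, 1}; one x-axis crossing is at x = 0.
Finally, fitting integer coefficients to these (and the overall shape) gives p.

2*x^2 + 3*x*y - y^2 - x + y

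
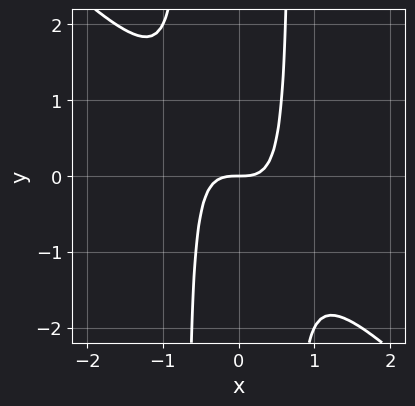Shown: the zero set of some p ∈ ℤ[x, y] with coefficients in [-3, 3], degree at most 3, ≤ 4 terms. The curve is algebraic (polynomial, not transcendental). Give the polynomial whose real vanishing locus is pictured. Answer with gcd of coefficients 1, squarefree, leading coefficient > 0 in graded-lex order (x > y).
(a) deg p = 3. A generic line meets the curve in up to 3 points.
(b) From the visible intercepts: it crosses the x-axis at the gridline x = 0; one y-axis crossing is at y = 0.
(c) Matching integer coefficients to the picture gives p.

2*x^3 + 2*x^2*y - y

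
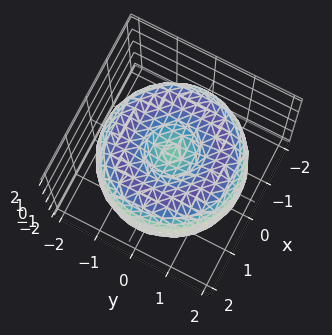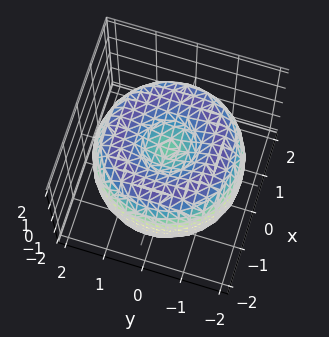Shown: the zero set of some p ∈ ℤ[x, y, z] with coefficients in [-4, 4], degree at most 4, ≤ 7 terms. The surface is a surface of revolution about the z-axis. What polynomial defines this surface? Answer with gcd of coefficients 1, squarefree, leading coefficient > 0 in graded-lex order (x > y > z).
x^4 + 2*x^2*y^2 + y^4 - 3*x^2 - 3*y^2 + 2*z^2 - 1

1. Degree: no degree-3 surface has this shape, so deg p = 4.
2. Symmetry: the surface is invariant under rotation about z: p = q(x² + y², z).
3. Reading off the gridlines: a circular section at z = -1 has radius between 0 and 1.
4. Assembling these constraints gives the stated polynomial.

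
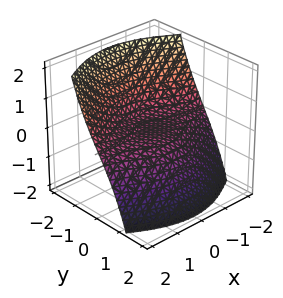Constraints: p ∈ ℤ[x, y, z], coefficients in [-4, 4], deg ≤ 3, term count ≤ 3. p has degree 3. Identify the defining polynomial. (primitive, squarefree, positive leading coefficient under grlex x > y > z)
(a) The degree is 3 — a generic line meets the surface in up to 3 points.
(b) Reading off the gridlines: it crosses the y-axis at the gridline y = 0; the visible x-axis segment lies entirely on the surface; it crosses the z-axis at the gridline z = 0.
(c) Matching integer coefficients to the picture gives p.

x^2*y + y^3 + 3*z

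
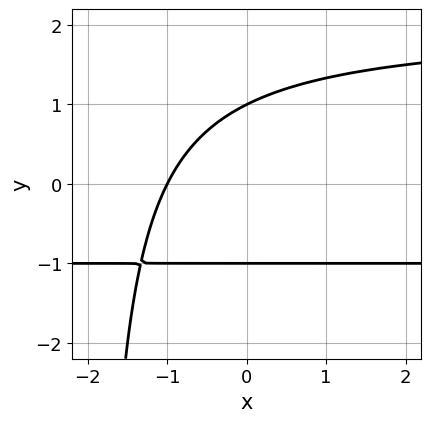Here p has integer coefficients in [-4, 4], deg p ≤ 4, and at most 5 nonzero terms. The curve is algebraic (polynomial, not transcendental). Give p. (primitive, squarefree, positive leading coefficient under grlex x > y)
x*y^2 - x*y + 2*y^2 - 2*x - 2

The degree is 3 — a generic line meets the curve in up to 3 points.
From the visible intercepts: among the integer gridlines, it crosses the y-axis at y ∈ {-1, 1}; it meets the x-axis at x = -1 (among the integer gridlines).
The integer polynomial consistent with all of this is the stated p.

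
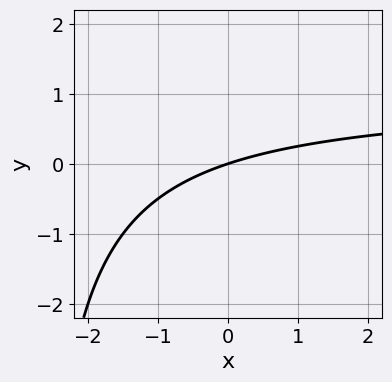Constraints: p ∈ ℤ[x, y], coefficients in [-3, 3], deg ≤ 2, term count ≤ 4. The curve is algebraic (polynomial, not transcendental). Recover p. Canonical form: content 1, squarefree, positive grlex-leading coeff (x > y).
x*y - x + 3*y

(a) deg p = 2. The shape is more complex than any degree-1 curve.
(b) Checking where it meets the axes: it meets the x-axis at x = 0 (among the integer gridlines); it meets the y-axis at y = 0 (among the integer gridlines).
(c) These observations pin down the coefficients.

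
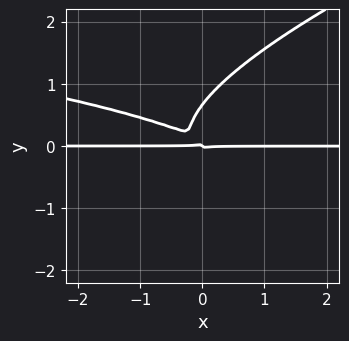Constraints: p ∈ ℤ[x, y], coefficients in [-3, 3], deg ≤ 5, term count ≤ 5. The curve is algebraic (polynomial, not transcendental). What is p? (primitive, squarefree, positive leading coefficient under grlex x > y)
Degree: no degree-3 curve has this shape, so deg p = 4.
Observable constraints: every point of the x-axis in the box is on the curve; it meets the y-axis at y = 0 (among the integer gridlines).
Matching integer coefficients to the picture gives p.

x*y^3 - 3*y^4 + x^2*y + 2*x*y^2 + 2*y^3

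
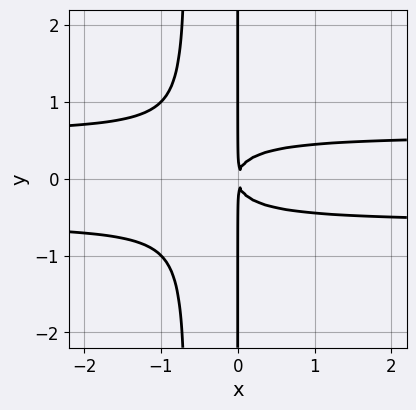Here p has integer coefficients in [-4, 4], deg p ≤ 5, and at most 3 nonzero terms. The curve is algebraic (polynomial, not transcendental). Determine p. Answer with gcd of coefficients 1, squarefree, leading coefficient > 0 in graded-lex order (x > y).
First, the degree is 4 — a generic line meets the curve in up to 4 points.
Then, symmetries: it's symmetric under y → −y, forcing even powers of y.
Then, from the axis intercepts and sections: the visible y-axis segment lies entirely on the curve.
Finally, these observations pin down the coefficients.

3*x^2*y^2 + 2*x*y^2 - x^2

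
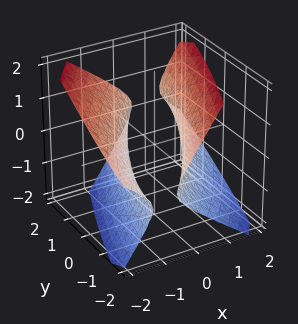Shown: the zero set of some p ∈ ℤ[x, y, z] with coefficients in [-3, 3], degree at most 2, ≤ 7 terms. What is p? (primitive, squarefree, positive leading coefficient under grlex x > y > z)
1. There are 2 components. Treating them together as one polynomial.
2. The degree is 2 — a generic line meets the surface in up to 2 points.
3. From the axis intercepts and sections: no z-intercept at any integer in the box.
4. Together with the visible shape, these determine p as stated.

3*x^2 - 3*x*y + 2*x*z + y^2 - 3*z^2 - 2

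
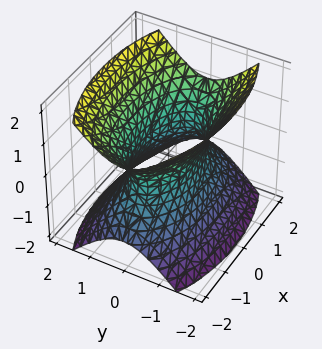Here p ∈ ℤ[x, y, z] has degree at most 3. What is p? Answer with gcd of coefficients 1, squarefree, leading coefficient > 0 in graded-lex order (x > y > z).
x^2 + 3*y^2 - 2*z^2 - 2

1. Degree: one connected sheet with a waist; a quadric, so deg p = 2.
2. Symmetries: it's symmetric under z → −z, forcing even powers of z; it's symmetric under y → −y, forcing even powers of y; the x ↦ −x reflection is a symmetry, so x appears only in even powers.
3. Checking where it meets the axes: the surface avoids every integer z-axis point in the box.
4. Assembling these constraints gives the stated polynomial.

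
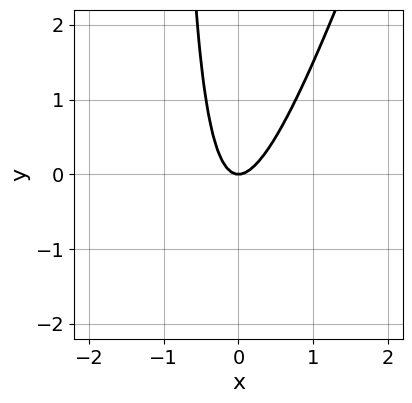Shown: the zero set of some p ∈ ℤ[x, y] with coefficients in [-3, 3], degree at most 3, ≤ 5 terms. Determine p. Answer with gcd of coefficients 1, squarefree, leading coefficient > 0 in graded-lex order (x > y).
3*x^2 - x*y - y

1. The degree is 2 — a generic line meets the curve in up to 2 points.
2. From the visible intercepts: it meets the x-axis at x = 0 (among the integer gridlines); one y-axis crossing is at y = 0.
3. These observations pin down the coefficients.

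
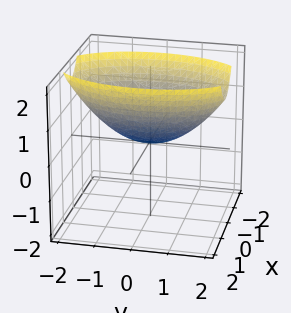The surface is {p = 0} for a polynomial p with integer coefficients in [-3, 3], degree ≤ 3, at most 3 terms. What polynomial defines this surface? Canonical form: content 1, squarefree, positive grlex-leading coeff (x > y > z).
Degree: a paraboloid; a quadric, so deg p = 2.
Symmetries: the x ↦ −x reflection is a symmetry, so x appears only in even powers; it's symmetric under y → −y, forcing even powers of y.
Checking where it meets the axes: it crosses the y-axis at the gridline y = 0; it meets the x-axis at x = 0 (among the integer gridlines).
Putting this together gives p.

3*x^2 + y^2 - 3*z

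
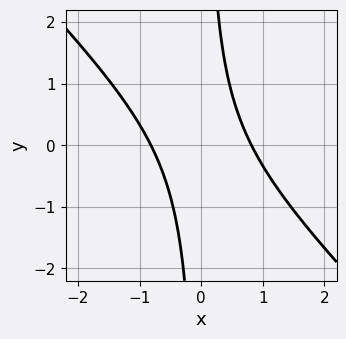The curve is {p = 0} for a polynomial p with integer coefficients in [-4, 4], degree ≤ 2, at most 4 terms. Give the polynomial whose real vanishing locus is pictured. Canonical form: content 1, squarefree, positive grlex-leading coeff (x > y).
3*x^2 + 3*x*y - 2

First, degree: the shape is more complex than any degree-1 curve, so deg p = 2.
Then, from the visible intercepts: the curve avoids every integer y-axis point in the box.
Finally, these observations pin down the coefficients.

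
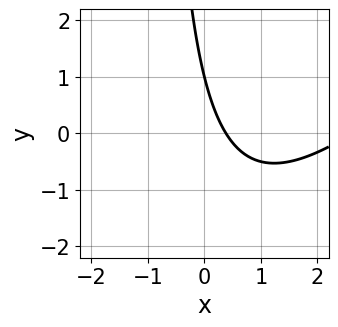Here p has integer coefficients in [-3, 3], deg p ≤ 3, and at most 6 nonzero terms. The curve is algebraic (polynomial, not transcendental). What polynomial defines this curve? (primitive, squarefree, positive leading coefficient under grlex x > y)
(a) deg p = 2. No degree-1 curve has this shape.
(b) Against the integer gridlines: one y-axis crossing is at y = 1.
(c) These observations pin down the coefficients.

x^2 - x*y - 3*x - y + 1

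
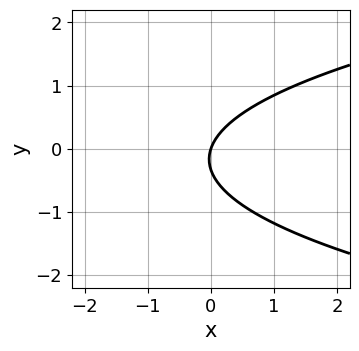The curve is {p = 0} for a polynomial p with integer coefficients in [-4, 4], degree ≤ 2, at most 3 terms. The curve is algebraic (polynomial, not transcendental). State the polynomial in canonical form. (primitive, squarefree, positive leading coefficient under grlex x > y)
deg p = 2. The shape is more complex than any degree-1 curve.
Against the integer gridlines: one x-axis crossing is at x = 0; it crosses the y-axis at the gridline y = 0.
Assembling these constraints gives the stated polynomial.

3*y^2 - 3*x + y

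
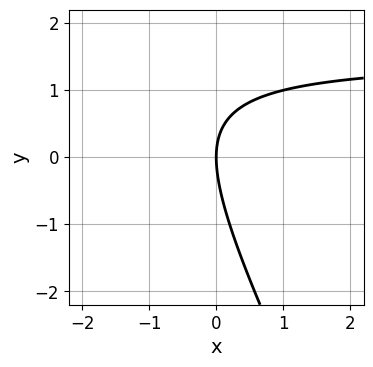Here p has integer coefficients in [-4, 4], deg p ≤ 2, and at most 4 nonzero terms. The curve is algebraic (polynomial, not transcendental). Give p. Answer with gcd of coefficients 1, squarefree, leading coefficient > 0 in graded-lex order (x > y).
2*x*y + y^2 - 3*x

First, degree: the shape is more complex than any degree-1 curve, so deg p = 2.
Then, reading off the gridlines: it meets the y-axis at y = 0 (among the integer gridlines); one x-axis crossing is at x = 0.
Finally, these observations pin down the coefficients.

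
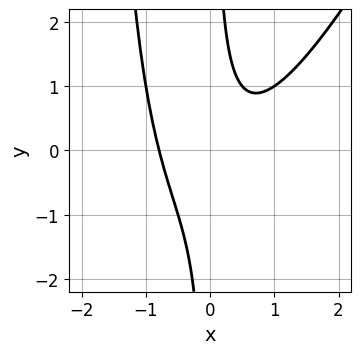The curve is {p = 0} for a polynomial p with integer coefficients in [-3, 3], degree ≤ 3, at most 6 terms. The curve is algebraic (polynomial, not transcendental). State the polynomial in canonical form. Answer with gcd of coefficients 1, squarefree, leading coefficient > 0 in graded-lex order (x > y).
First, degree: no degree-2 curve has this shape, so deg p = 3.
Then, from the axis intercepts and sections: it misses every integer gridline on the y-axis.
Finally, matching integer coefficients to the picture gives p.

2*x^3 - x^2*y - 2*x*y + 1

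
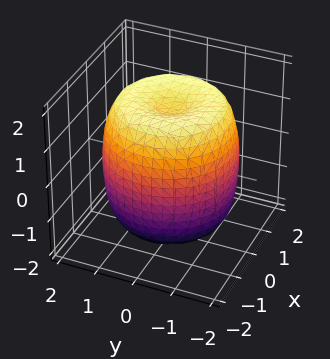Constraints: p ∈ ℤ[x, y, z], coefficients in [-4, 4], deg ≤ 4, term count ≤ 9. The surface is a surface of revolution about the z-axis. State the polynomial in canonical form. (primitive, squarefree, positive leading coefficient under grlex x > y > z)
First, the degree is 4 — no degree-3 surface has this shape.
Then, symmetries: rotational symmetry about the z-axis ⇒ p depends on x, y only through x² + y².
Next, from the axis intercepts and sections: a circular section at z = 0 has radius between 1 and 2.
Finally, putting this together gives p.

x^4 + 2*x^2*y^2 + y^4 - 2*x^2 - 2*y^2 + z^2 - 2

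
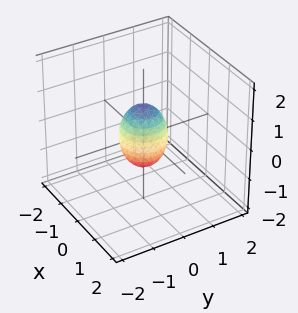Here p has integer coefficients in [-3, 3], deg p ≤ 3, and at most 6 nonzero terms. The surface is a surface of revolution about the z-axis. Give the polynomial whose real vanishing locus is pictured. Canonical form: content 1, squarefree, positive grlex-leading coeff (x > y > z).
2*x^2 + 2*y^2 + z^2 - 1

Degree: a generic line meets the surface in up to 2 points, so deg p = 2.
Symmetries: the z-axis is an axis of rotation, so x and y enter only as x² + y².
From the axis intercepts and sections: among the integer gridlines, it crosses the z-axis at z ∈ {-1, 1}; a circular section at z = 0 has radius between 0 and 1.
These observations pin down the coefficients.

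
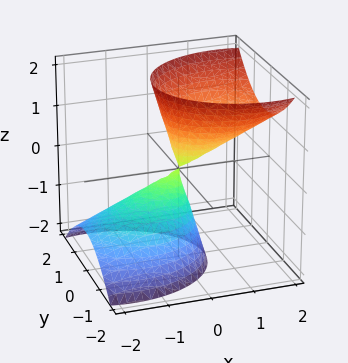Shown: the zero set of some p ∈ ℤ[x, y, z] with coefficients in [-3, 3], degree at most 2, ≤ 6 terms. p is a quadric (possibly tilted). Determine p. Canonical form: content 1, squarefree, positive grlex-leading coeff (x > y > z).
2*x^2 - 3*x*z + 3*y^2 - z^2

I count 2 distinct pieces.
Degree: the shape is more complex than any degree-1 surface, so deg p = 2.
Checking where it meets the axes: one x-axis crossing is at x = 0; it crosses the y-axis at the gridline y = 0; one z-axis crossing is at z = 0.
Together with the visible shape, these determine p as stated.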